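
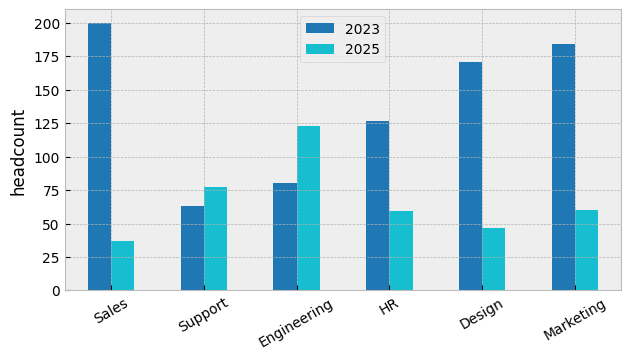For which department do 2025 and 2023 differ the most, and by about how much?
Sales, ≈ 160

Sales: 2025 ≈ 40, 2023 ≈ 200 → gap ≈ 160. Next-largest (Marketing) is only ≈ 120.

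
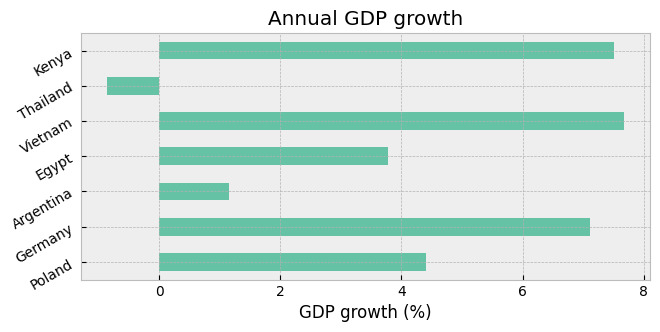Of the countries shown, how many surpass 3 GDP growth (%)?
Above 3: Poland, Germany, Egypt, Vietnam, Kenya.

5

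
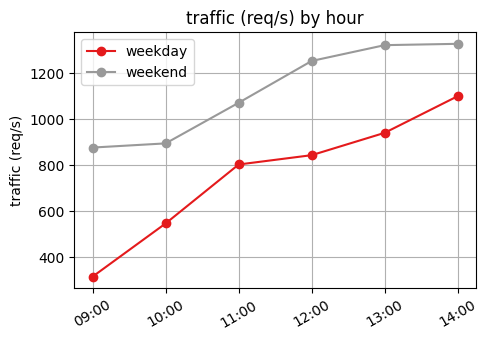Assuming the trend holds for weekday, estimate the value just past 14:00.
Last three: 800, 900, 1100 → slope ≈ 150/step → next ≈ 1250.

≈ 1250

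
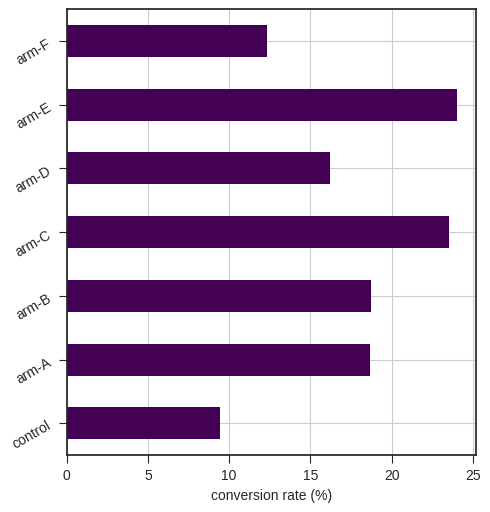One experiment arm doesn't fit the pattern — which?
control

control ≈ 10; the rest sit between ≈ 12 and ≈ 24.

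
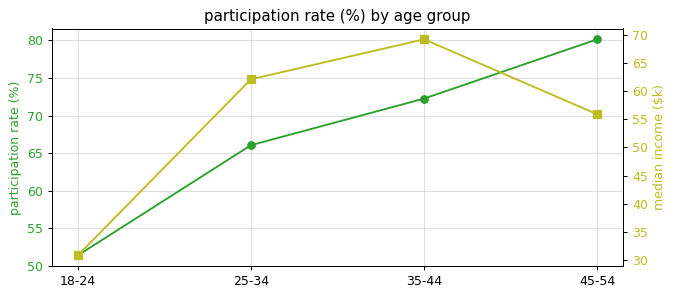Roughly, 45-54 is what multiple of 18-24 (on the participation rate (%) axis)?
≈ 1.6×

45-54 ≈ 80, 18-24 ≈ 50; 80/50 ≈ 1.6.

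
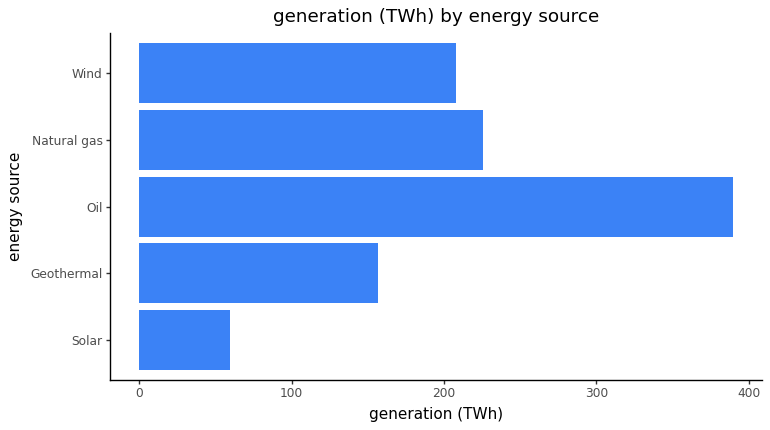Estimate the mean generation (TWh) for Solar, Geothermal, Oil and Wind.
≈ 200

(50 + 150 + 400 + 200) / 4 ≈ 200.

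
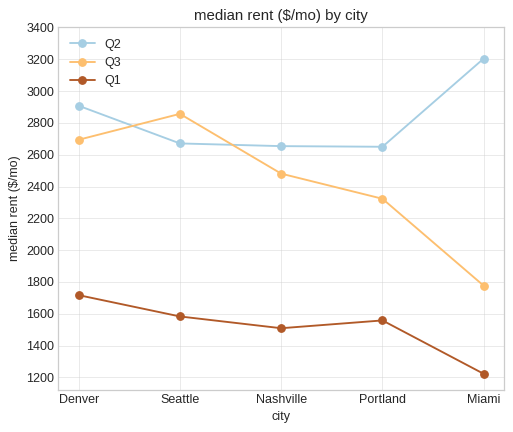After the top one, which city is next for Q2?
Denver

Top 3 for Q2: Miami ≈ 3200, Denver ≈ 3000, Seattle ≈ 2600.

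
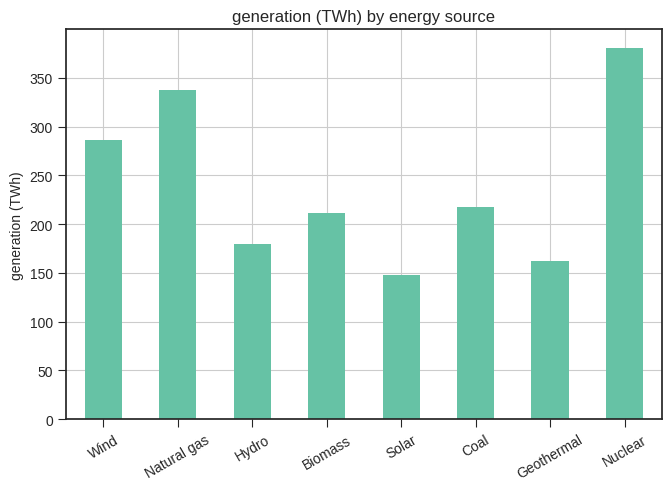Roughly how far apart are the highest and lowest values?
≈ 250

Max Nuclear ≈ 400, min Solar ≈ 150; range ≈ 250.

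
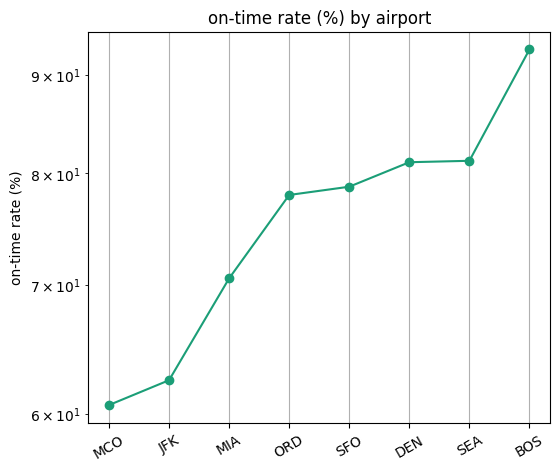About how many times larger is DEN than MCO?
≈ 1.33×

DEN ≈ 80, MCO ≈ 60; 80/60 ≈ 1.33.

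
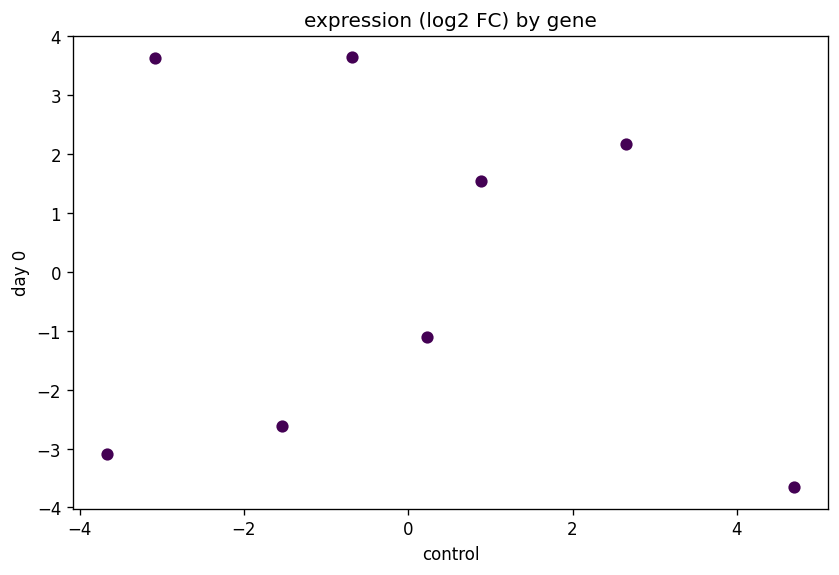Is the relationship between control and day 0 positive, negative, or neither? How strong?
Points are roughly uncorrelated; weak (|r| ≈ 0.1).

no clear correlation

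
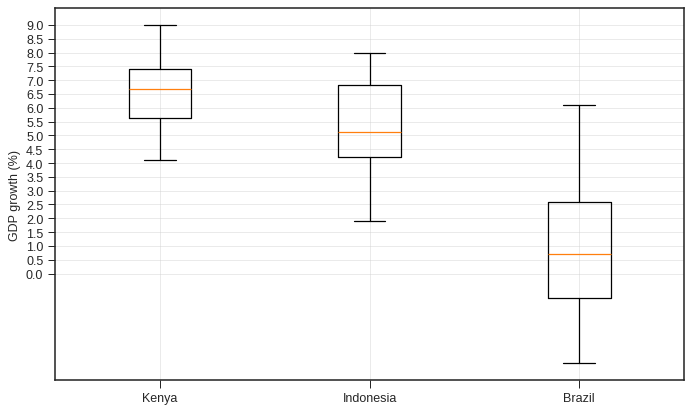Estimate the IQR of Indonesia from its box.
Q3 ≈ 7.0, Q1 ≈ 4.0; IQR ≈ 3.0.

≈ 3.0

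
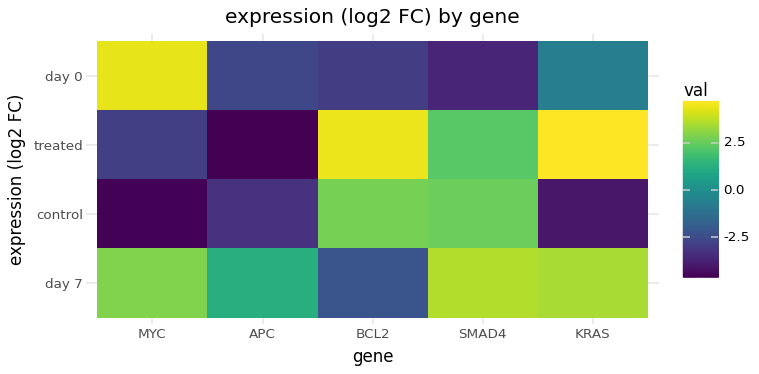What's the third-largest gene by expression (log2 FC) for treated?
SMAD4

Top 4 for treated: KRAS ≈ 5, BCL2 ≈ 4, SMAD4 ≈ 2, MYC ≈ -3.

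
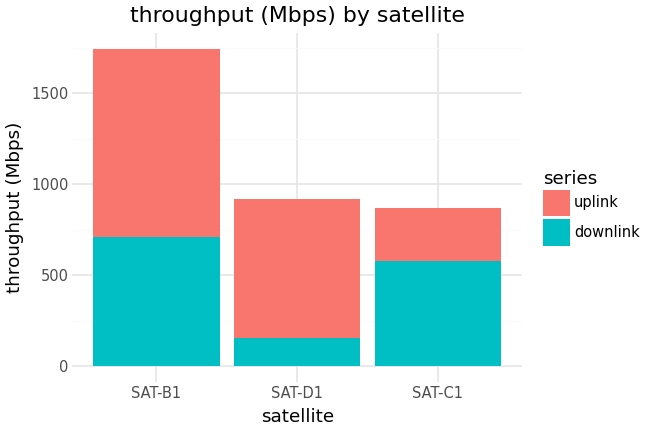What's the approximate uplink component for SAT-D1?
uplink top ≈ 1000, bottom ≈ 200; segment ≈ 800.

≈ 800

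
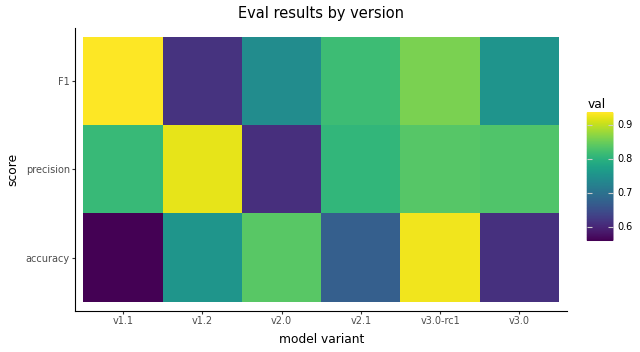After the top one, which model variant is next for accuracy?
v2.0

Top 3 for accuracy: v3.0-rc1 ≈ 0.95, v2.0 ≈ 0.85, v1.2 ≈ 0.75.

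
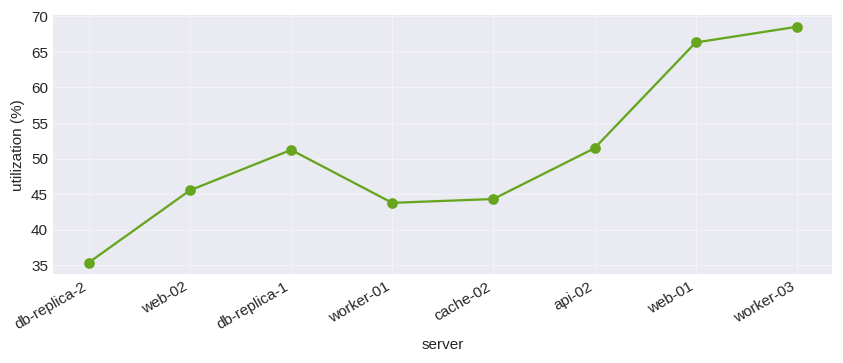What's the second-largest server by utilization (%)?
Top 3: worker-03 ≈ 70, web-01 ≈ 65, api-02 ≈ 50.

web-01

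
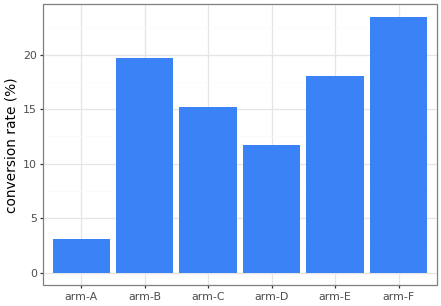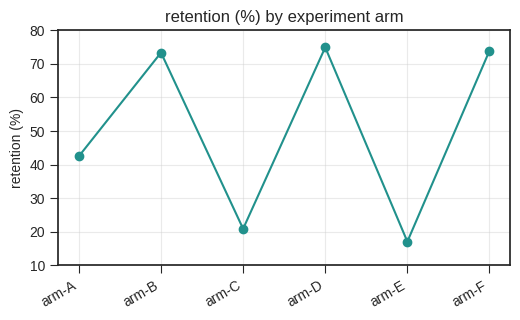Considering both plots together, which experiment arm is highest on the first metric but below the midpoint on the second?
Chart 2 median retention (%) ≈ 60; below-median experiment arms: arm-A, arm-C, arm-E. Among those, arm-E has the highest conversion rate (%) (≈ 20).

arm-E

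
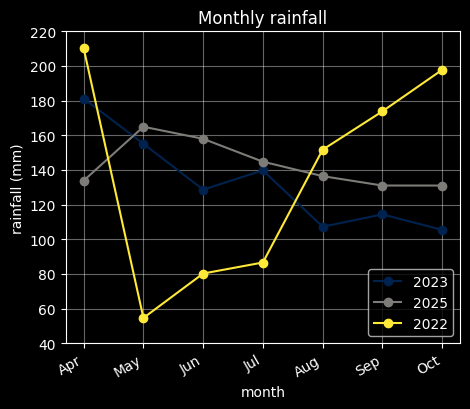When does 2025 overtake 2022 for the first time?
Apr: 2025 ≈ 140 vs 2022 ≈ 220 (not yet); May: 2025 ≈ 160 vs 2022 ≈ 60 (first crossover).

May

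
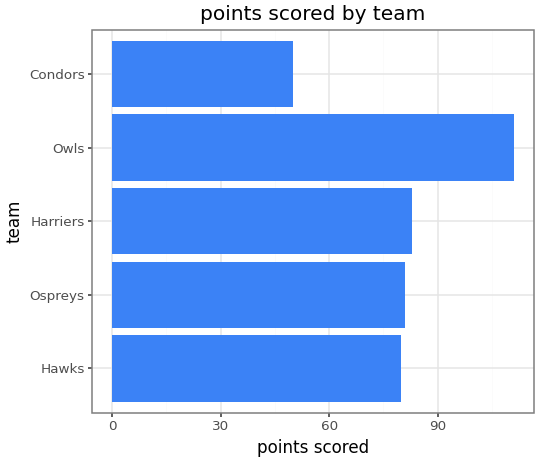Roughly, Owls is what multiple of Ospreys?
Owls ≈ 110, Ospreys ≈ 80; 110/80 ≈ 1.38.

≈ 1.38×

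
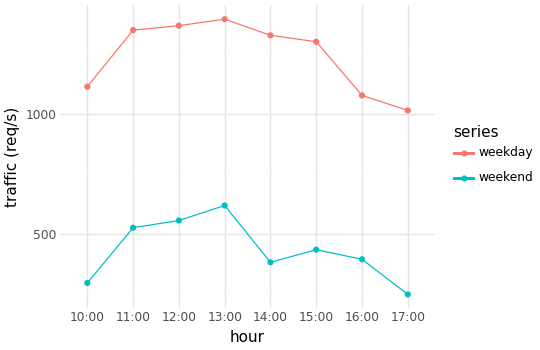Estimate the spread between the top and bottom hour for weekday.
≈ 400

Max 13:00 ≈ 1400, min 17:00 ≈ 1000; range ≈ 400.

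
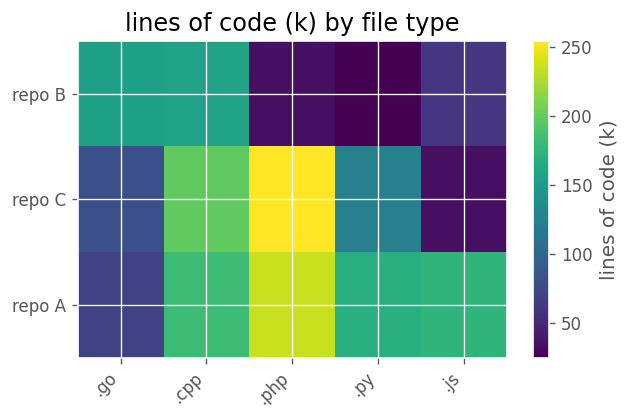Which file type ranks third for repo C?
Top 4 for repo C: .php ≈ 260, .cpp ≈ 200, .py ≈ 120, .go ≈ 80.

.py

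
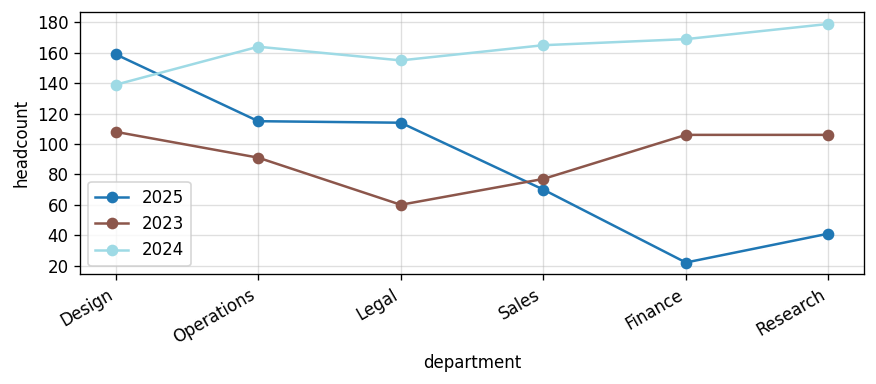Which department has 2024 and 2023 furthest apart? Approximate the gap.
Legal, ≈ 100

Legal: 2024 ≈ 160, 2023 ≈ 60 → gap ≈ 100. Next-largest (Sales) is only ≈ 80.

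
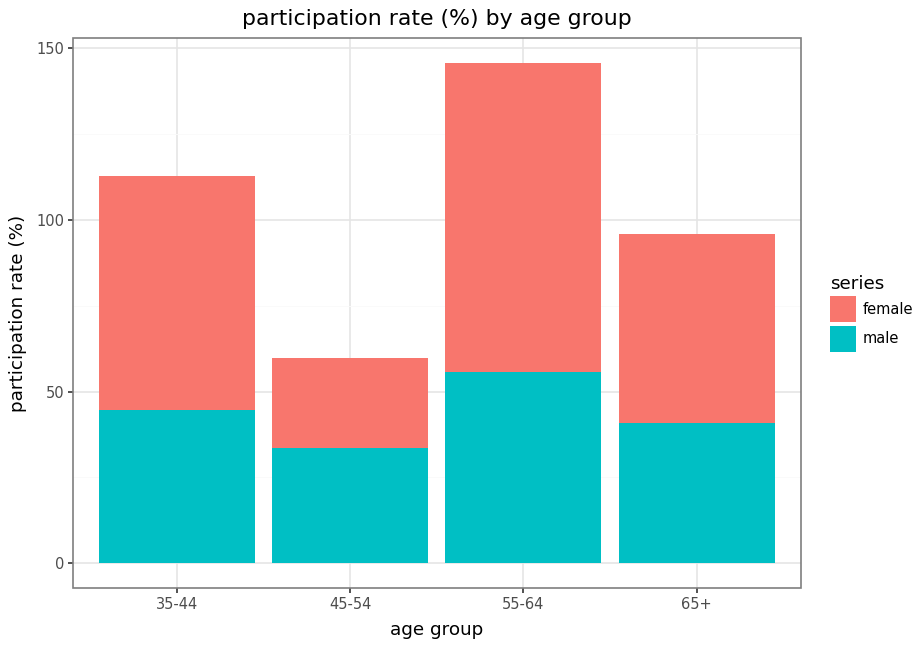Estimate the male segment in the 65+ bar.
male top ≈ 40, bottom ≈ 0; segment ≈ 40.

≈ 40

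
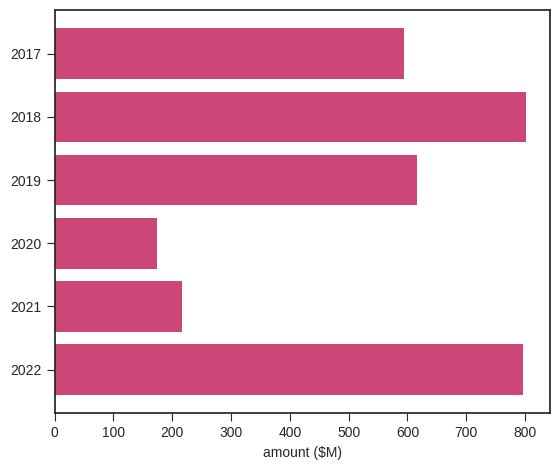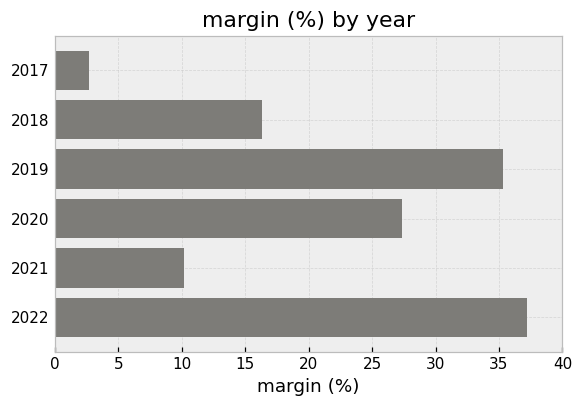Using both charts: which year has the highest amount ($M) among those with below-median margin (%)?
Chart 2 median margin (%) ≈ 20; below-median years: 2017, 2018, 2021. Among those, 2018 has the highest amount ($M) (≈ 800).

2018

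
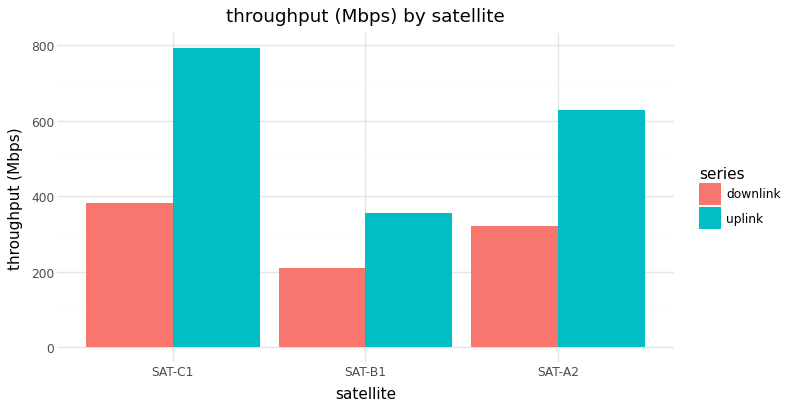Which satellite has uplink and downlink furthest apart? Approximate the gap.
SAT-C1: uplink ≈ 800, downlink ≈ 400 → gap ≈ 400. Next-largest (SAT-A2) is only ≈ 300.

SAT-C1, ≈ 400 Mbps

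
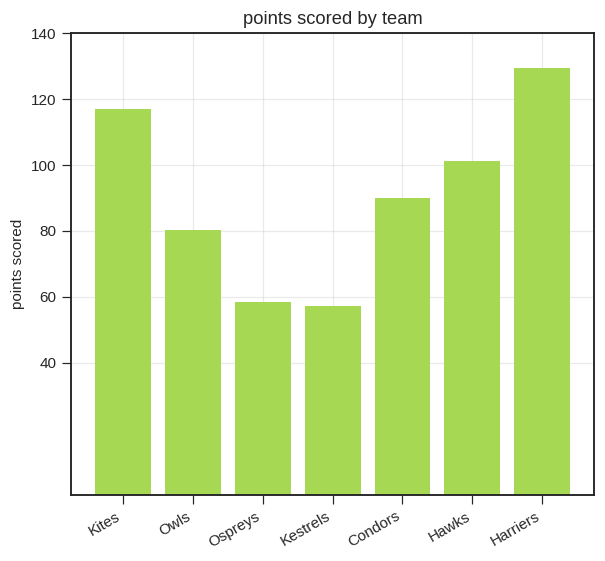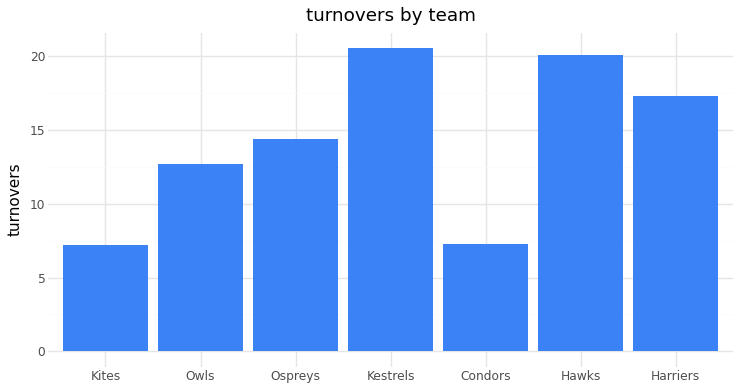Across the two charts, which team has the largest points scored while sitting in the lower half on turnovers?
Kites

Chart 2 median turnovers ≈ 14; below-median teams: Kites, Owls, Condors. Among those, Kites has the highest points scored (≈ 120).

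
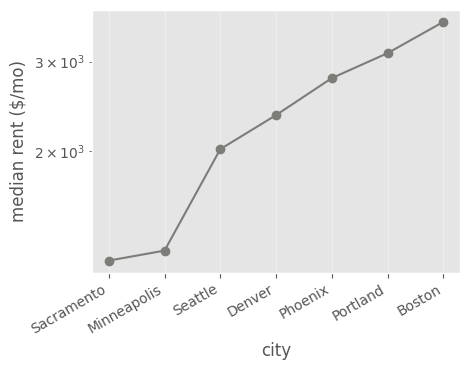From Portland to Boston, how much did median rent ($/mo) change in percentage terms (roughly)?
Portland ≈ 3200, Boston ≈ 3600; (3600 − 3200) / 3200 ≈ +12.5%.

≈ +12.5%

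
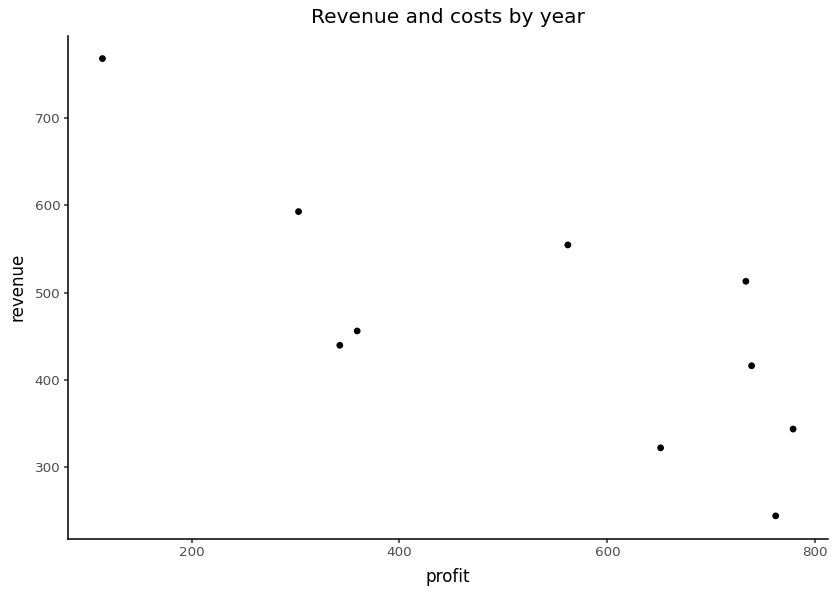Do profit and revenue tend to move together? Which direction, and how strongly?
negative, strong

Points are negatively correlated; strong (|r| ≈ 0.8).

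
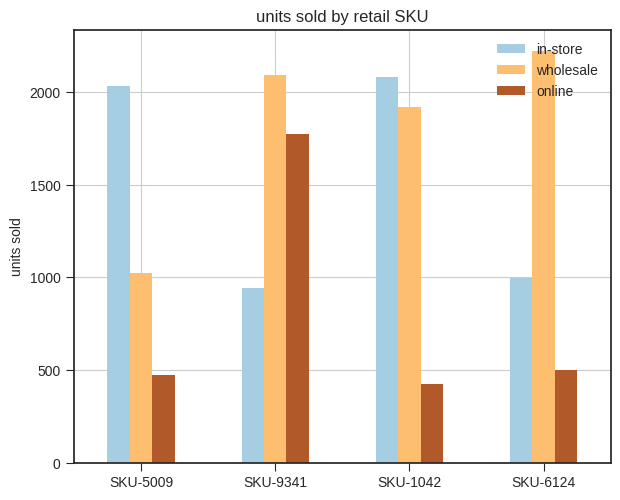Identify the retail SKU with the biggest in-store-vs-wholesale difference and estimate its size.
SKU-6124: in-store ≈ 1000, wholesale ≈ 2200 → gap ≈ 1200. Next-largest (SKU-9341) is only ≈ 1000.

SKU-6124, ≈ 1200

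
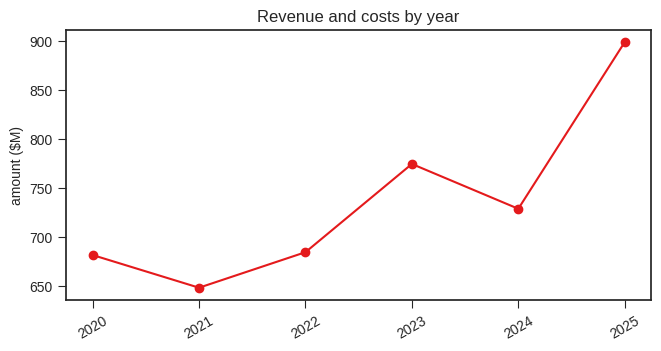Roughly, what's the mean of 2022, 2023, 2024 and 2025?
≈ 769

(675 + 775 + 725 + 900) / 4 ≈ 769.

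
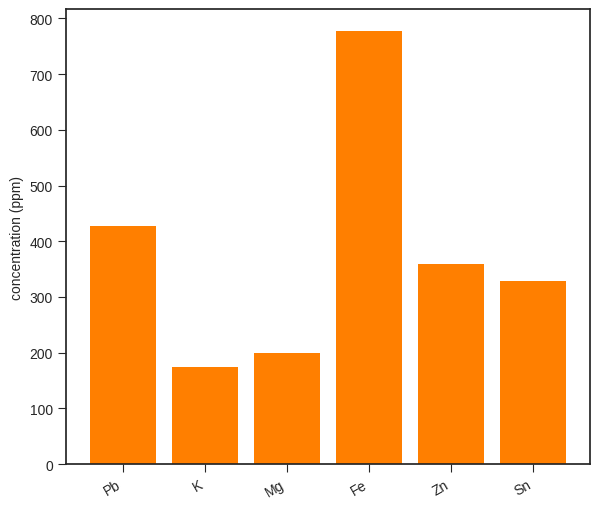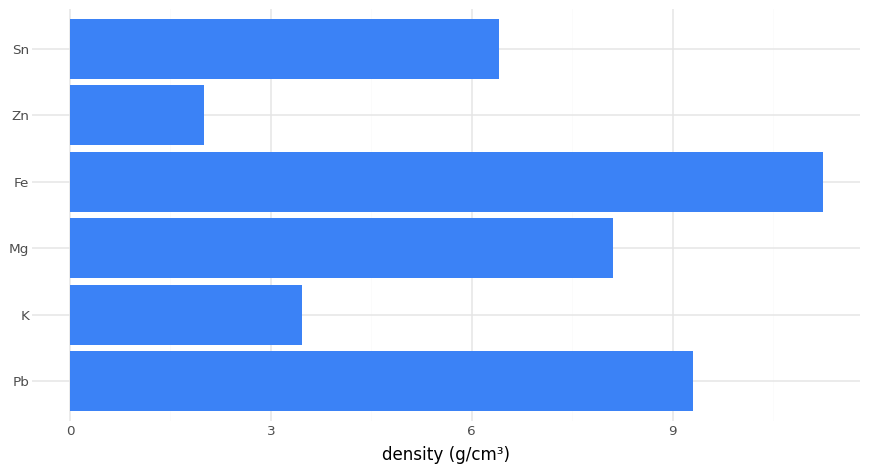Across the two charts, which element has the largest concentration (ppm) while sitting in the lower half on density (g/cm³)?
Chart 2 median density (g/cm³) ≈ 8; below-median elements: K, Zn, Sn. Among those, Zn has the highest concentration (ppm) (≈ 400).

Zn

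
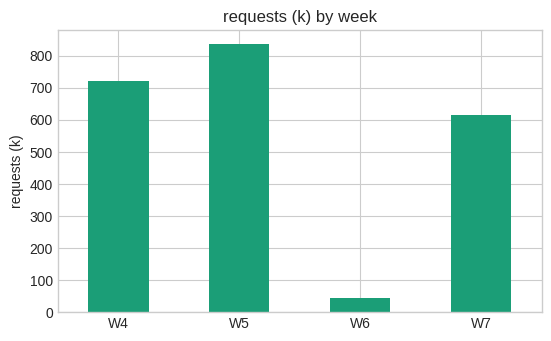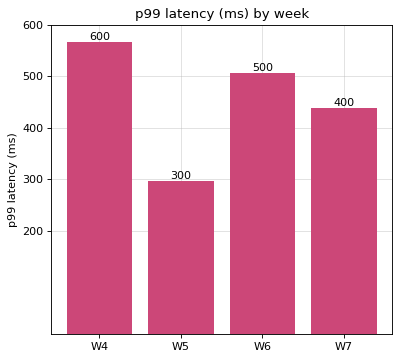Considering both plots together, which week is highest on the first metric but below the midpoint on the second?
Chart 2 median p99 latency (ms) ≈ 500; below-median weeks: W5, W7. Among those, W5 has the highest requests (k) (≈ 800).

W5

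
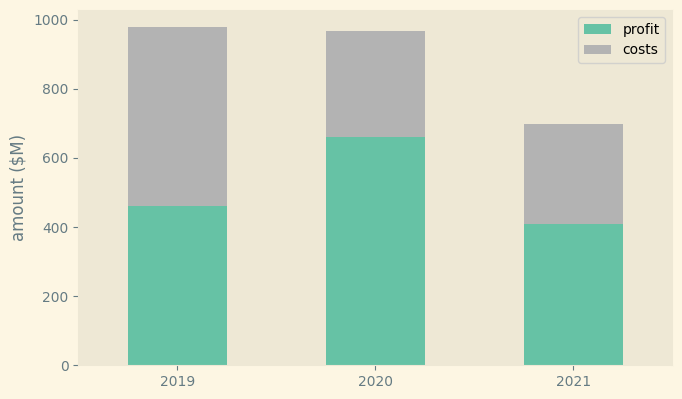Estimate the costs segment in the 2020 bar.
≈ 300

costs top ≈ 1000, bottom ≈ 700; segment ≈ 300.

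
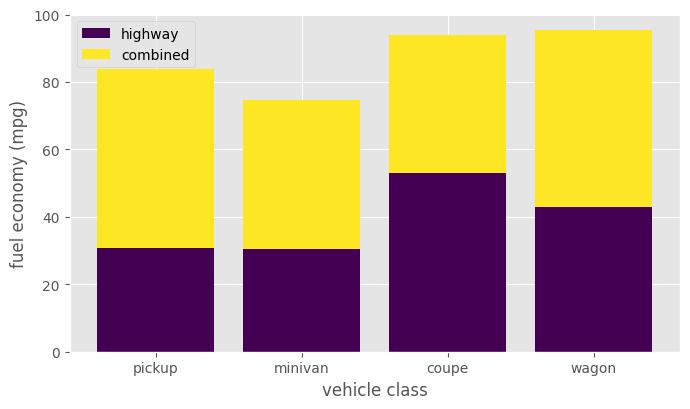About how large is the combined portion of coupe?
≈ 40

combined top ≈ 90, bottom ≈ 50; segment ≈ 40.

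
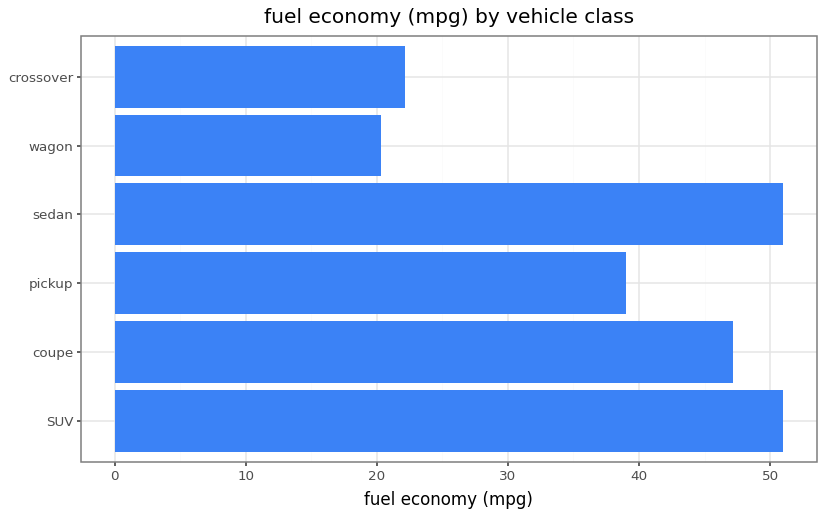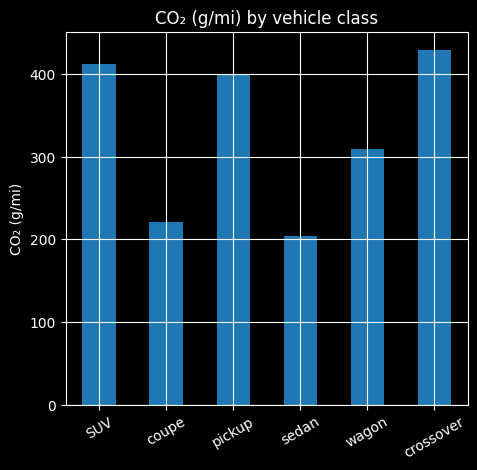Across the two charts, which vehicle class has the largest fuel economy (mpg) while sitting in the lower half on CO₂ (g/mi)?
Chart 2 median CO₂ (g/mi) ≈ 350; below-median vehicle classes: coupe, sedan, wagon. Among those, sedan has the highest fuel economy (mpg) (≈ 50).

sedan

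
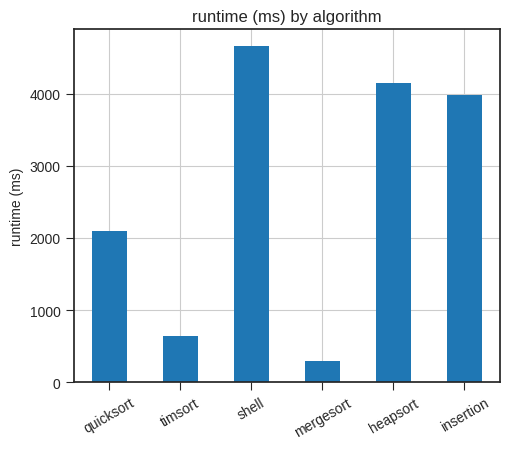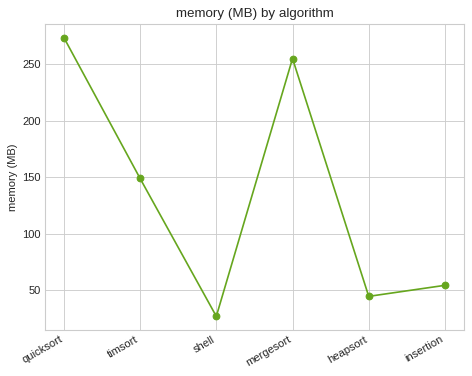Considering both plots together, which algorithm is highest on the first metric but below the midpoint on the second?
Chart 2 median memory (MB) ≈ 100; below-median algorithms: shell, heapsort, insertion. Among those, shell has the highest runtime (ms) (≈ 4500).

shell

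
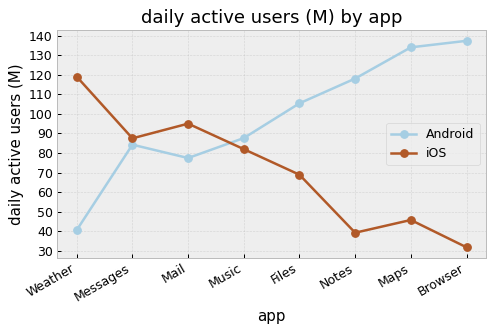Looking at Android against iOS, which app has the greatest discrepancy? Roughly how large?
Browser: Android ≈ 140, iOS ≈ 30 → gap ≈ 110. Next-largest (Maps) is only ≈ 80.

Browser, ≈ 110 M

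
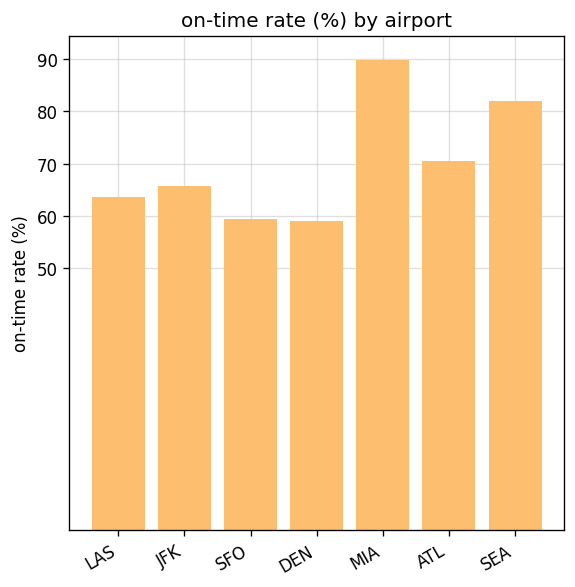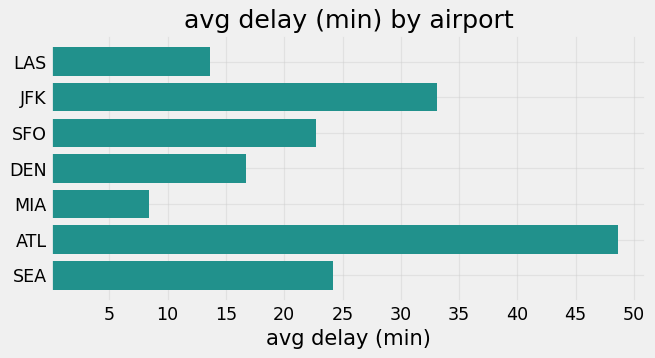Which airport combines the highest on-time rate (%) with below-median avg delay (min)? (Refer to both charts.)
Chart 2 median avg delay (min) ≈ 25; below-median airports: LAS, DEN, MIA. Among those, MIA has the highest on-time rate (%) (≈ 90).

MIA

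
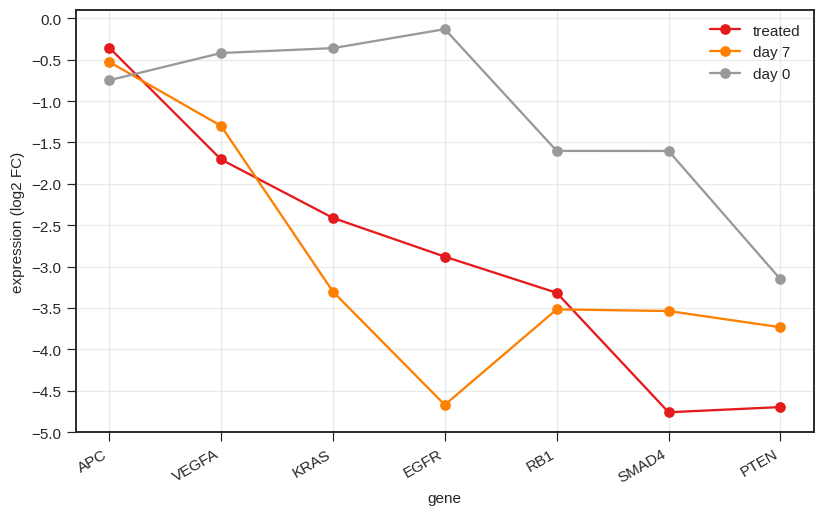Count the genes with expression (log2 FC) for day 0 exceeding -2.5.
6

Above -2.5: APC, VEGFA, KRAS, EGFR, RB1, SMAD4.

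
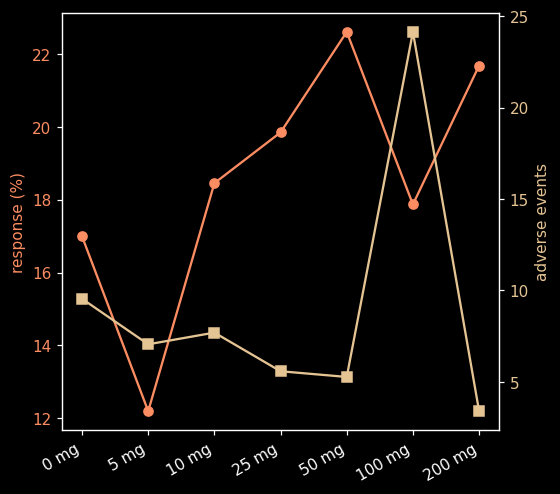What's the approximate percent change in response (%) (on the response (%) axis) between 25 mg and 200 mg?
25 mg ≈ 20, 200 mg ≈ 22; (22 − 20) / 20 ≈ +10%.

≈ +10%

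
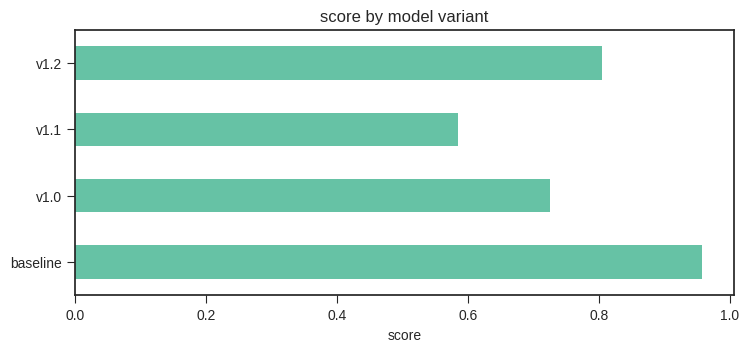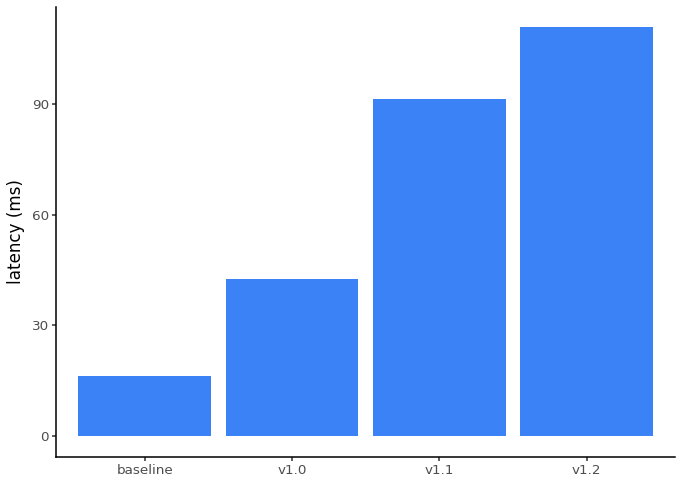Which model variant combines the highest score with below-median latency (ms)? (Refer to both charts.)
Chart 2 median latency (ms) ≈ 60; below-median model variants: baseline, v1.0. Among those, baseline has the highest score (≈ 1).

baseline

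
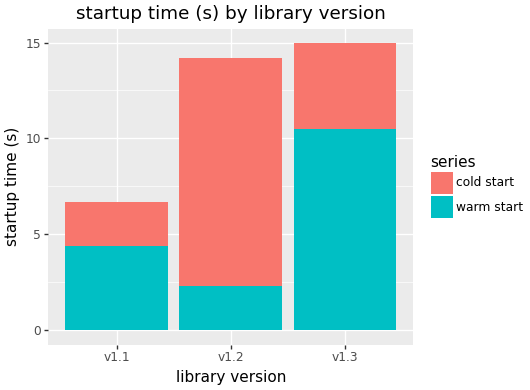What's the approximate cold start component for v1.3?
cold start top ≈ 14, bottom ≈ 10; segment ≈ 4.

≈ 4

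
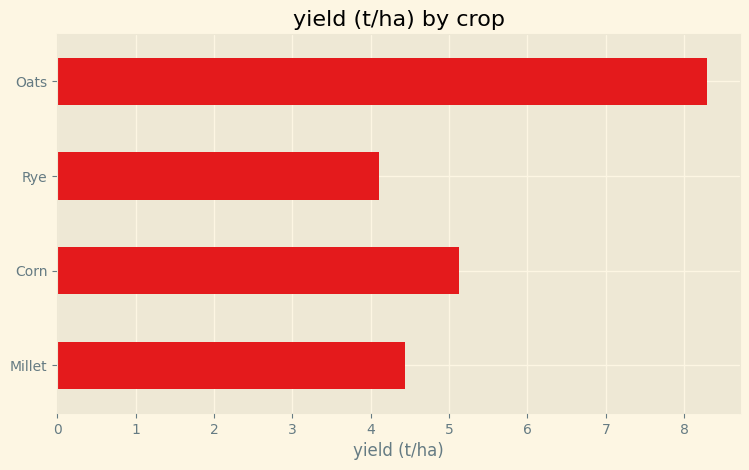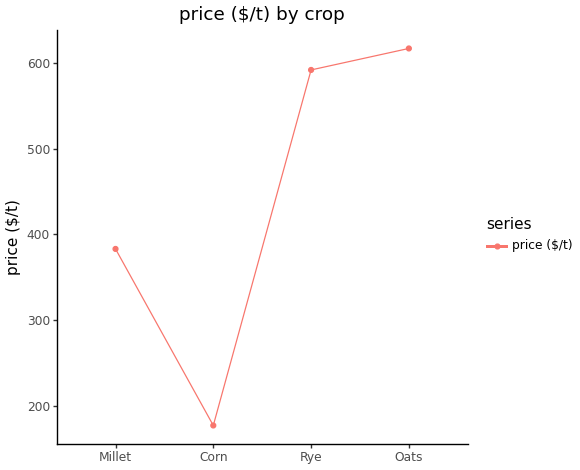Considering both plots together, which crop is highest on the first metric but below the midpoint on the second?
Chart 2 median price ($/t) ≈ 500; below-median crops: Millet, Corn. Among those, Corn has the highest yield (t/ha) (≈ 5).

Corn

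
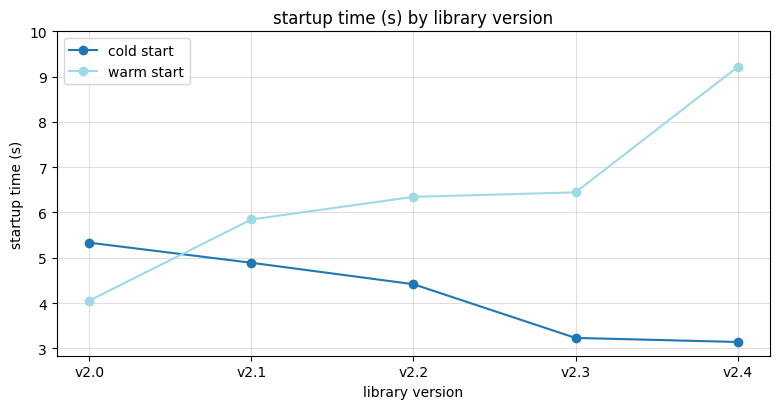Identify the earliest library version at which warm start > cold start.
v2.0: warm start ≈ 4 vs cold start ≈ 5 (not yet); v2.1: warm start ≈ 6 vs cold start ≈ 5 (first crossover).

v2.1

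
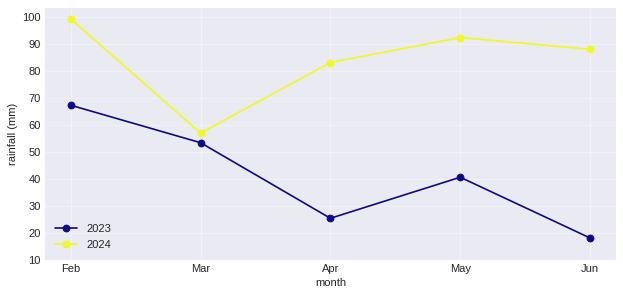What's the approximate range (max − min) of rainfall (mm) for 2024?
Max Feb ≈ 100, min Mar ≈ 60; range ≈ 40.

≈ 40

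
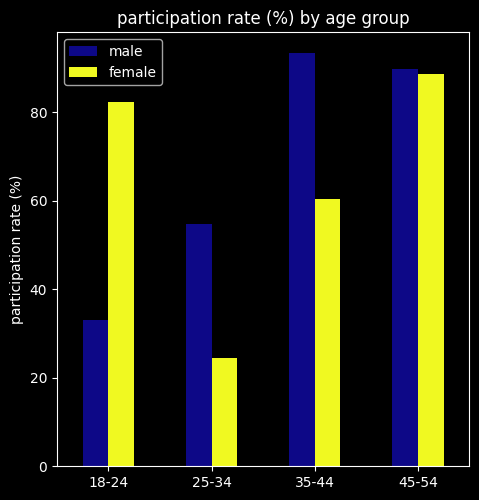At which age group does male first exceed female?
18-24: male ≈ 30 vs female ≈ 80 (not yet); 25-34: male ≈ 50 vs female ≈ 20 (first crossover).

25-34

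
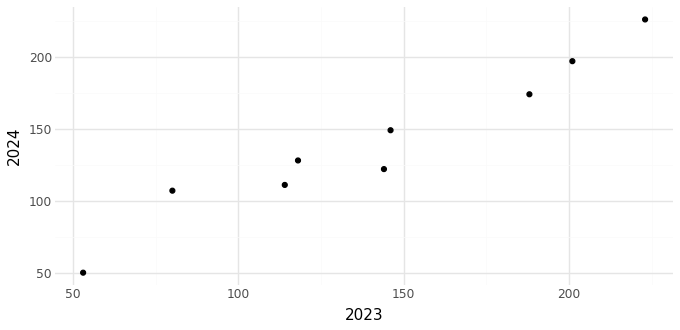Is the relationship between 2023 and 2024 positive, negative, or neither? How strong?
positive, strong

Points are positively correlated; strong (|r| ≈ 1.0).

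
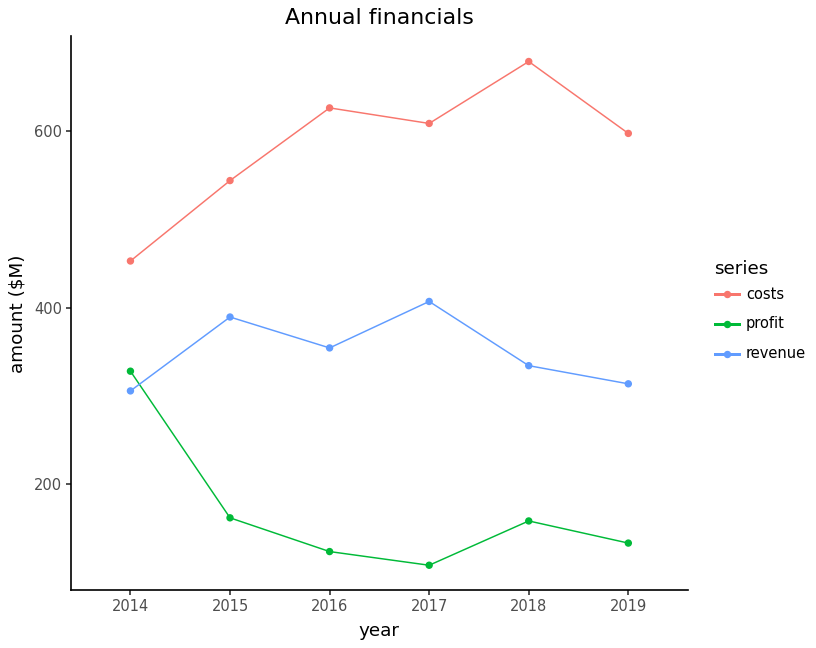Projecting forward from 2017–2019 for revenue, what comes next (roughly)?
Last three: 400, 350, 300 → slope ≈ -50/step → next ≈ 250.

≈ 250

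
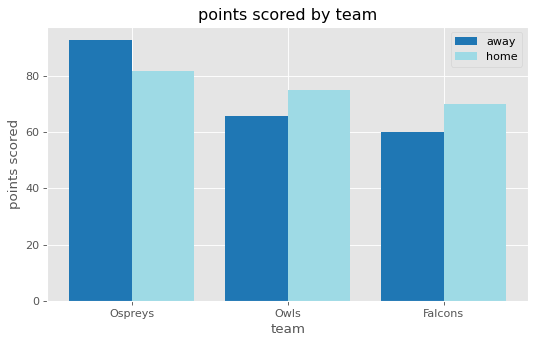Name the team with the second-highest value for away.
Owls

Top 3 for away: Ospreys ≈ 90, Owls ≈ 70, Falcons ≈ 60.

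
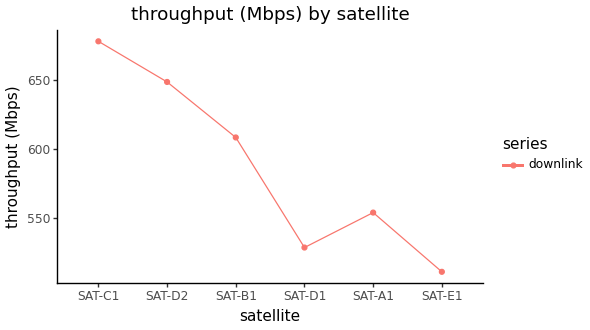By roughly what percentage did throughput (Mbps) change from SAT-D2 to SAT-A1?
SAT-D2 ≈ 640, SAT-A1 ≈ 560; (560 − 640) / 640 ≈ -12.5%.

≈ -12.5%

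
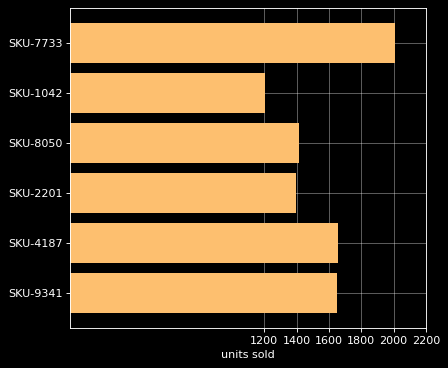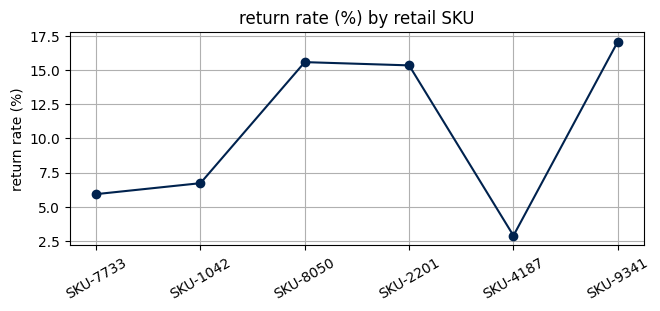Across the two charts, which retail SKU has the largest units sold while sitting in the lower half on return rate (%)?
SKU-7733

Chart 2 median return rate (%) ≈ 12; below-median retail SKUs: SKU-7733, SKU-1042, SKU-4187. Among those, SKU-7733 has the highest units sold (≈ 2000).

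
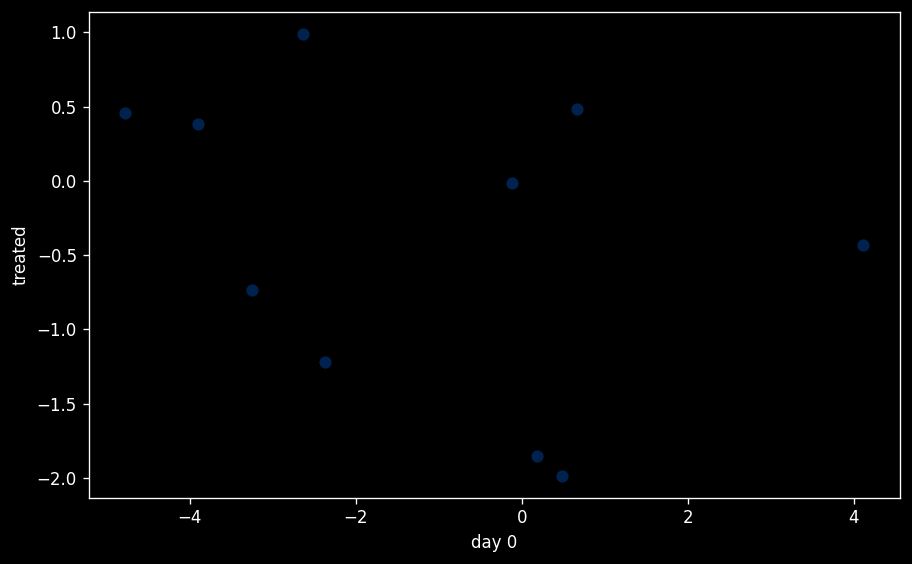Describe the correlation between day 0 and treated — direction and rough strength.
negative, weak

Points are negatively correlated; weak (|r| ≈ 0.3).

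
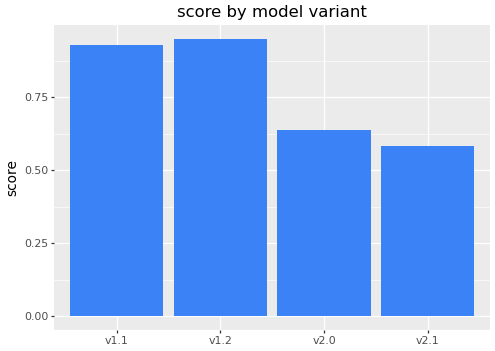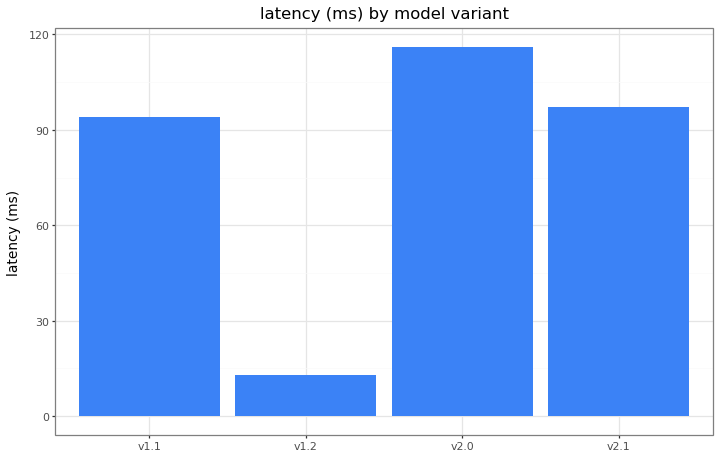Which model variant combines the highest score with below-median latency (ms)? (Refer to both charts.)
Chart 2 median latency (ms) ≈ 100; below-median model variants: v1.1, v1.2. Among those, v1.2 has the highest score (≈ 1).

v1.2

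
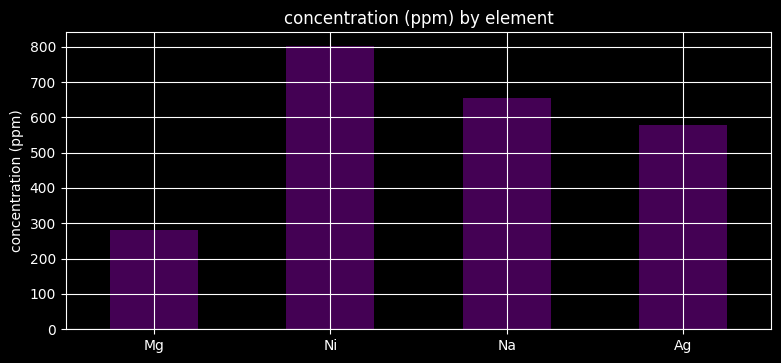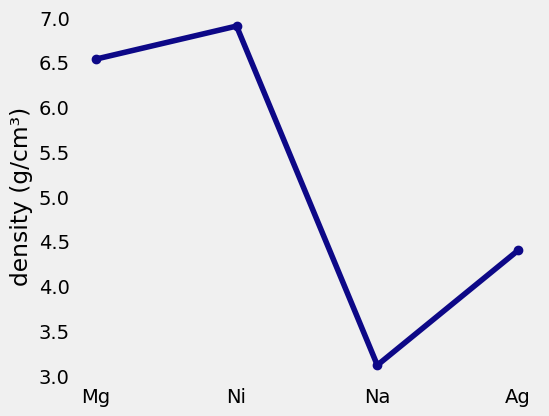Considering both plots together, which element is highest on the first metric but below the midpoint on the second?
Chart 2 median density (g/cm³) ≈ 5; below-median elements: Na, Ag. Among those, Na has the highest concentration (ppm) (≈ 700).

Na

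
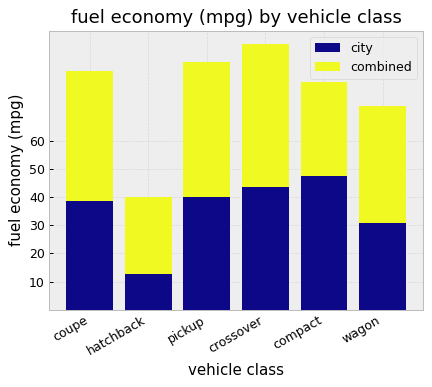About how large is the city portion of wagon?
≈ 30

city top ≈ 30, bottom ≈ 0; segment ≈ 30.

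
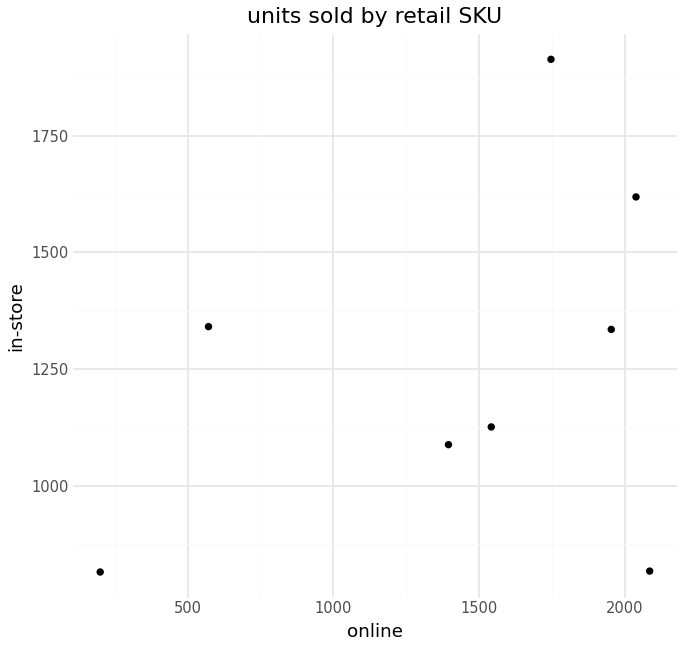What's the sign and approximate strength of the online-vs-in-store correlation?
Points are positively correlated; weak (|r| ≈ 0.3).

positive, weak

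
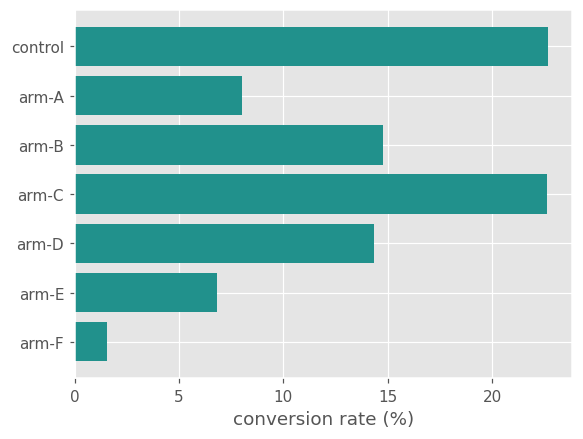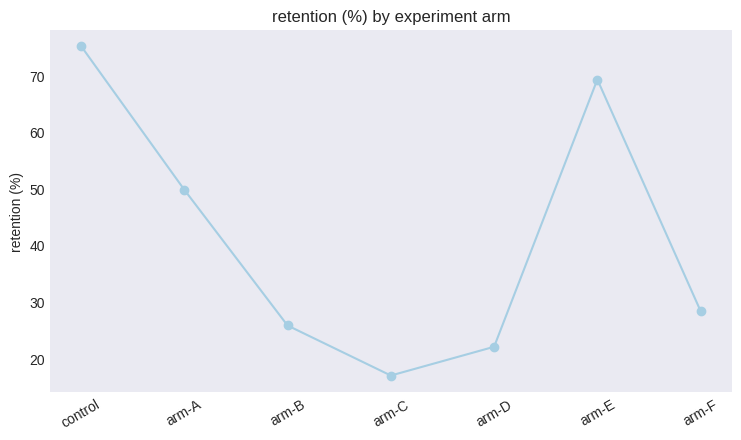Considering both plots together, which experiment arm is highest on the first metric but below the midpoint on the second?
arm-C

Chart 2 median retention (%) ≈ 30; below-median experiment arms: arm-B, arm-C, arm-D. Among those, arm-C has the highest conversion rate (%) (≈ 25).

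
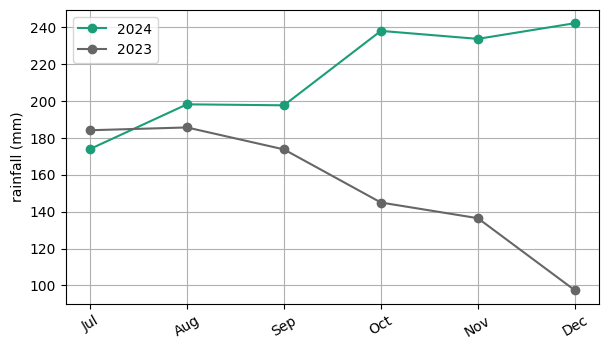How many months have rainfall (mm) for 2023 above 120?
Above 120: Jul, Aug, Sep, Oct, Nov.

5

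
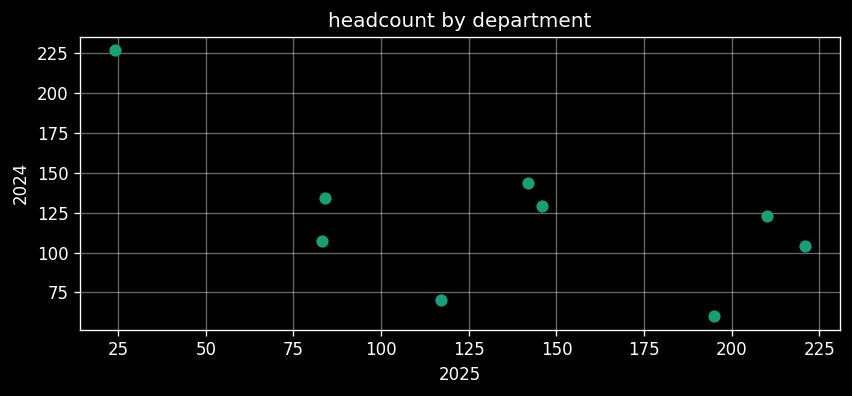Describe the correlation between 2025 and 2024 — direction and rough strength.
Points are negatively correlated; moderate (|r| ≈ 0.6).

negative, moderate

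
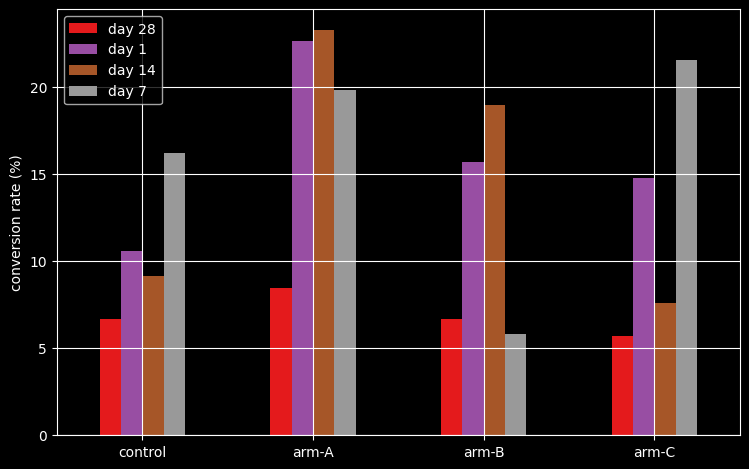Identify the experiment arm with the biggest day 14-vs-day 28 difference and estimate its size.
arm-A, ≈ 16 %

arm-A: day 14 ≈ 24, day 28 ≈ 8 → gap ≈ 16. Next-largest (arm-B) is only ≈ 12.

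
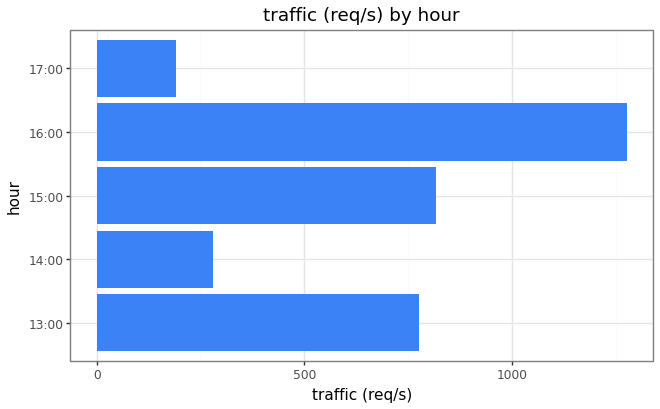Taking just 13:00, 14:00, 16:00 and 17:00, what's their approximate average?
(800 + 200 + 1200 + 200) / 4 ≈ 600.

≈ 600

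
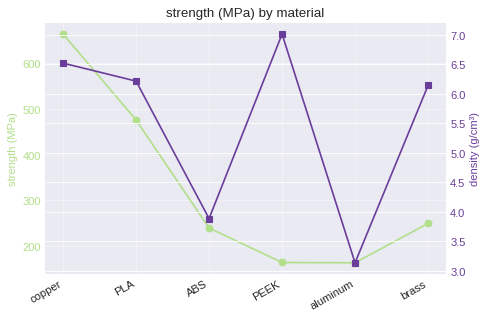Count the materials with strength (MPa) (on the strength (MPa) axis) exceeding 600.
1

Above 600: copper.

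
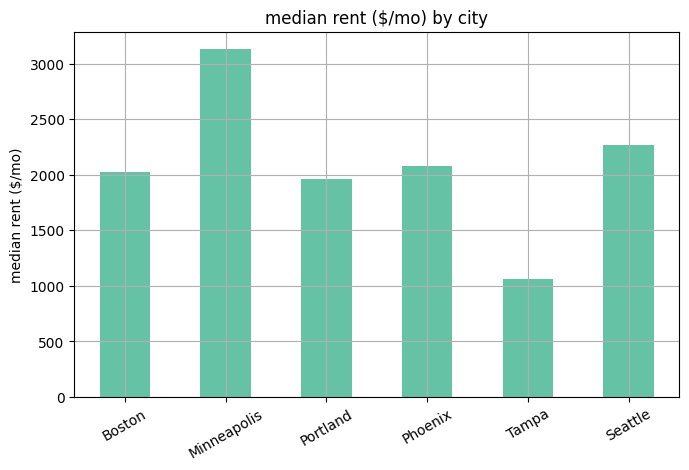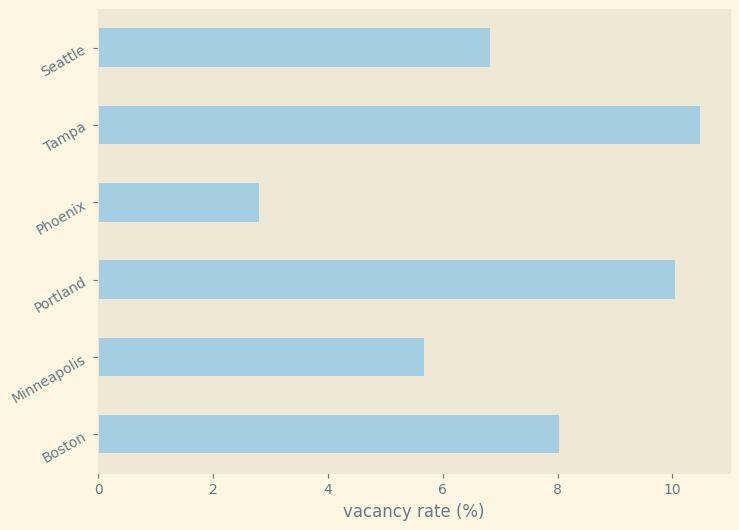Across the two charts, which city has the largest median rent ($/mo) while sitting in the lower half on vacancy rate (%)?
Minneapolis

Chart 2 median vacancy rate (%) ≈ 7; below-median cities: Minneapolis, Phoenix, Seattle. Among those, Minneapolis has the highest median rent ($/mo) (≈ 3000).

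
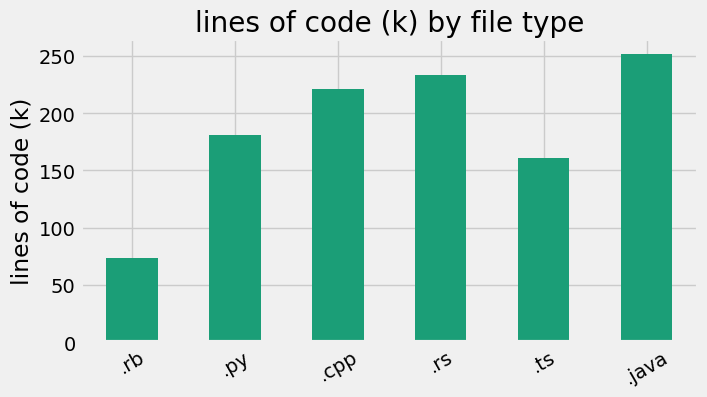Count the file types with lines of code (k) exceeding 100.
5

Above 100: .py, .cpp, .rs, .ts, .java.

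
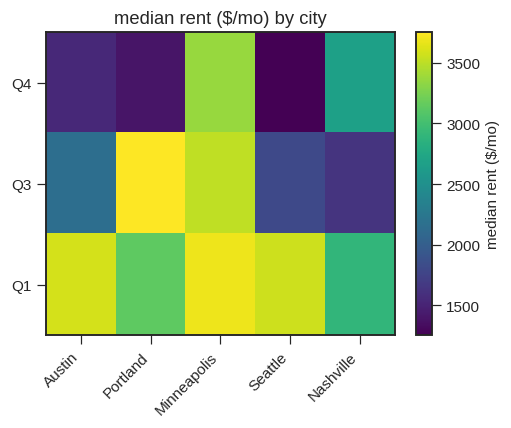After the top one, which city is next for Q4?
Nashville

Top 3 for Q4: Minneapolis ≈ 3500, Nashville ≈ 2500, Austin ≈ 1500.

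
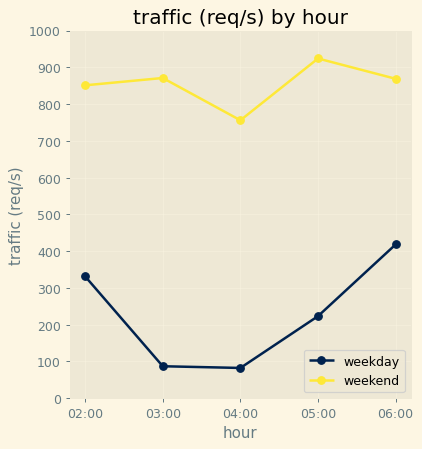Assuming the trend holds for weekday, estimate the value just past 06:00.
≈ 550

Last three: 100, 200, 400 → slope ≈ 150/step → next ≈ 550.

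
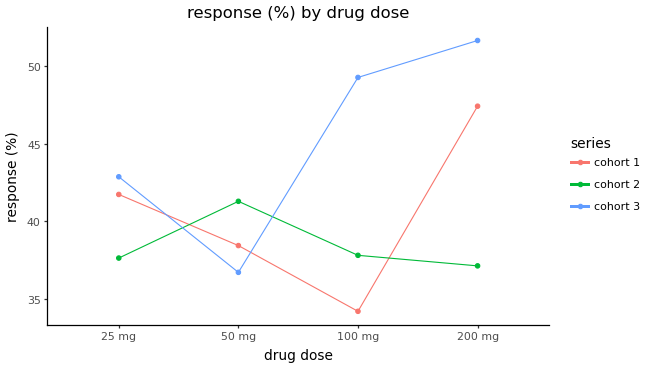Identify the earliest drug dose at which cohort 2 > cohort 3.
25 mg: cohort 2 ≈ 38 vs cohort 3 ≈ 42 (not yet); 50 mg: cohort 2 ≈ 42 vs cohort 3 ≈ 36 (first crossover).

50 mg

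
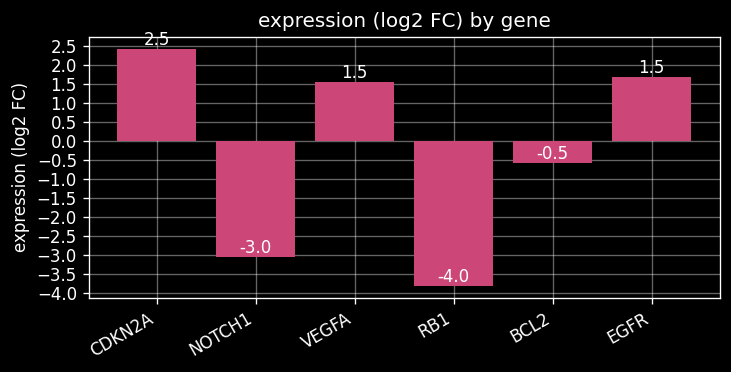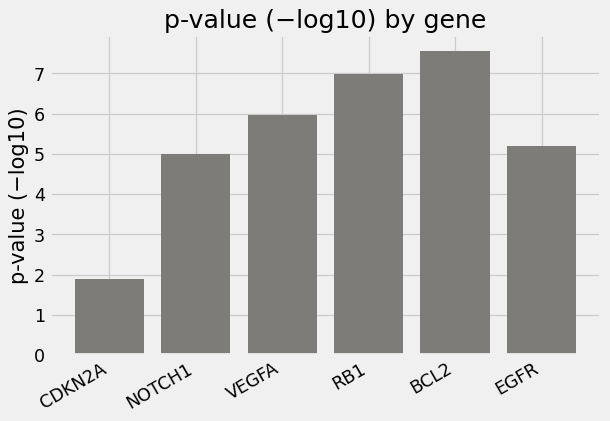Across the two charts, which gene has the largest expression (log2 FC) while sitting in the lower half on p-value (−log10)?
CDKN2A

Chart 2 median p-value (−log10) ≈ 6; below-median genes: CDKN2A, NOTCH1, EGFR. Among those, CDKN2A has the highest expression (log2 FC) (≈ 2.5).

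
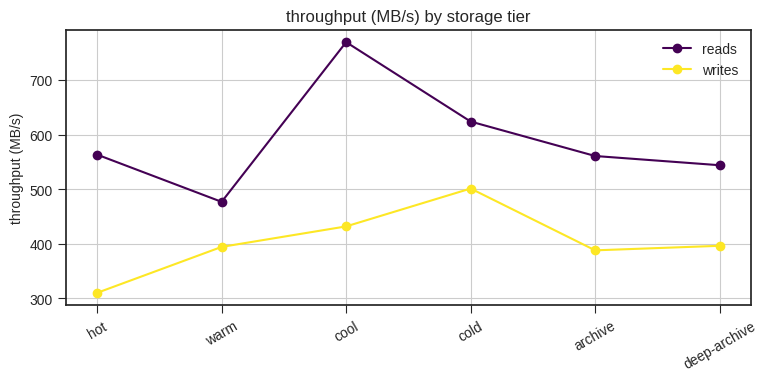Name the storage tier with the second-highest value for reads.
Top 3 for reads: cool ≈ 750, cold ≈ 600, hot ≈ 550.

cold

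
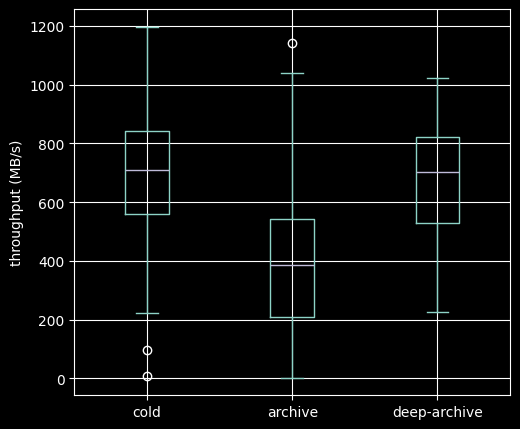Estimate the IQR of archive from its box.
Q3 ≈ 540, Q1 ≈ 220; IQR ≈ 320.

≈ 320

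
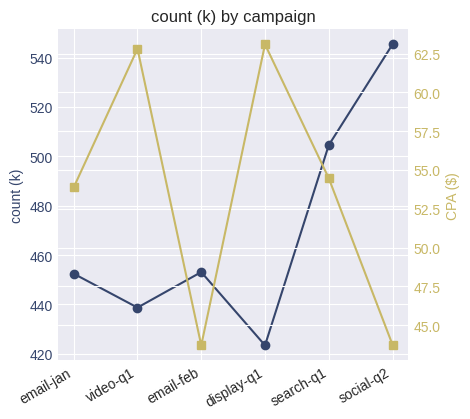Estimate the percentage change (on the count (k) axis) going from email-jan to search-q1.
≈ +8.7%

email-jan ≈ 460, search-q1 ≈ 500; (500 − 460) / 460 ≈ +8.7%.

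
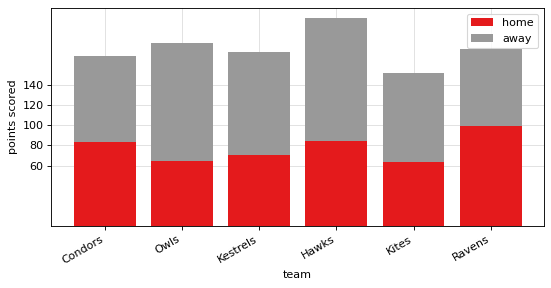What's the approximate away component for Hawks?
away top ≈ 200, bottom ≈ 80; segment ≈ 120.

≈ 120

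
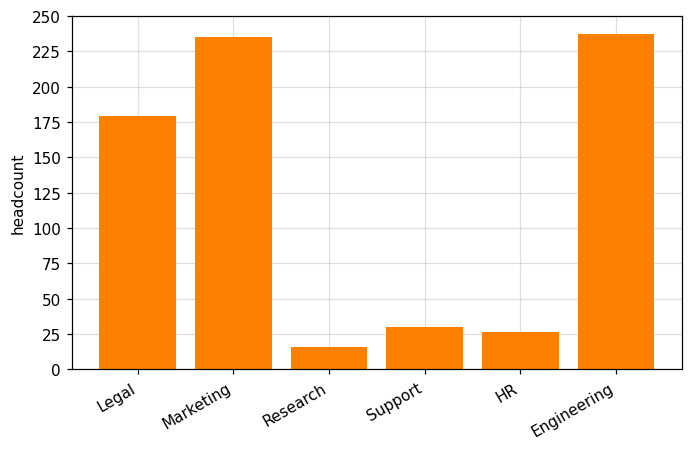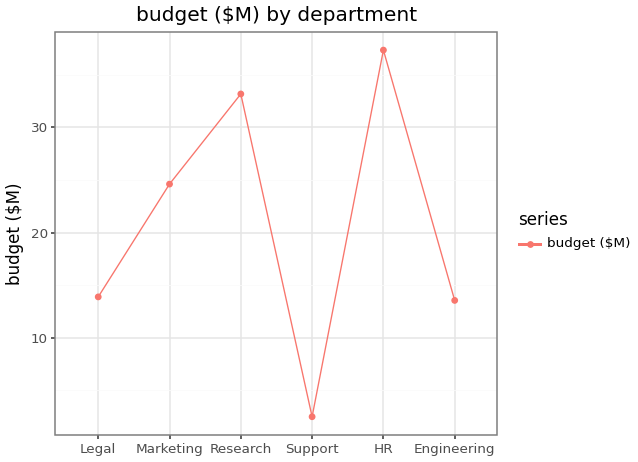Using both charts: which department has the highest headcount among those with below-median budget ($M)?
Engineering

Chart 2 median budget ($M) ≈ 20; below-median departments: Legal, Support, Engineering. Among those, Engineering has the highest headcount (≈ 250).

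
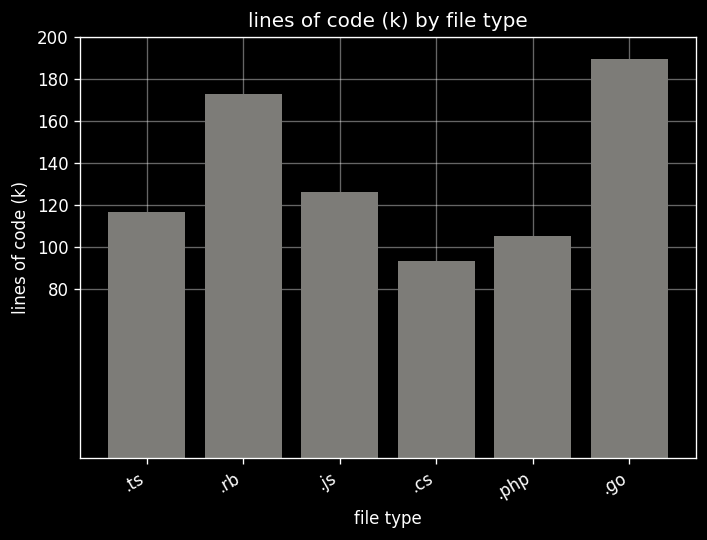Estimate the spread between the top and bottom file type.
Max .go ≈ 180, min .cs ≈ 100; range ≈ 80.

≈ 80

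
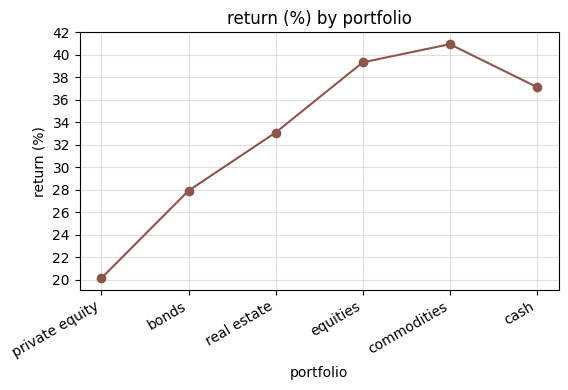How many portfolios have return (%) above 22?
5

Above 22: bonds, real estate, equities, commodities, cash.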